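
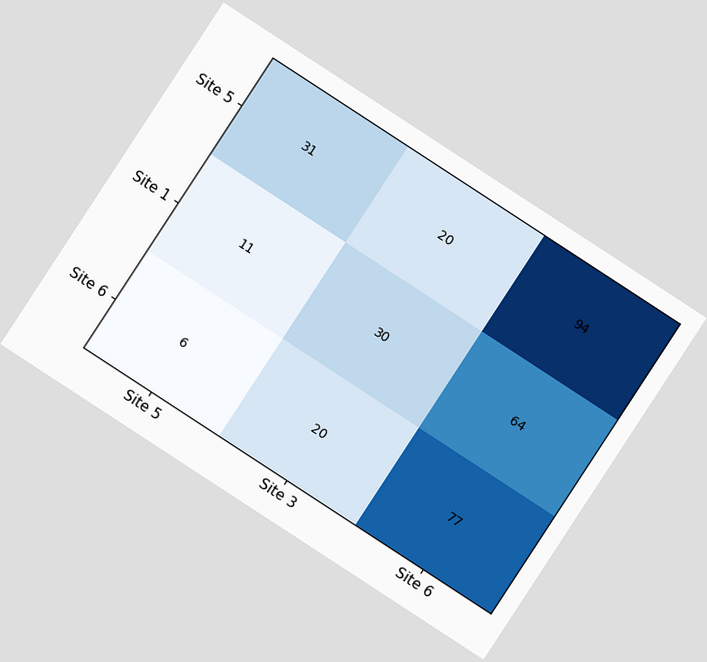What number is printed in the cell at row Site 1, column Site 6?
The chart is tilted about 33° clockwise. The (Site 1, Site 6) cell reads 64.

64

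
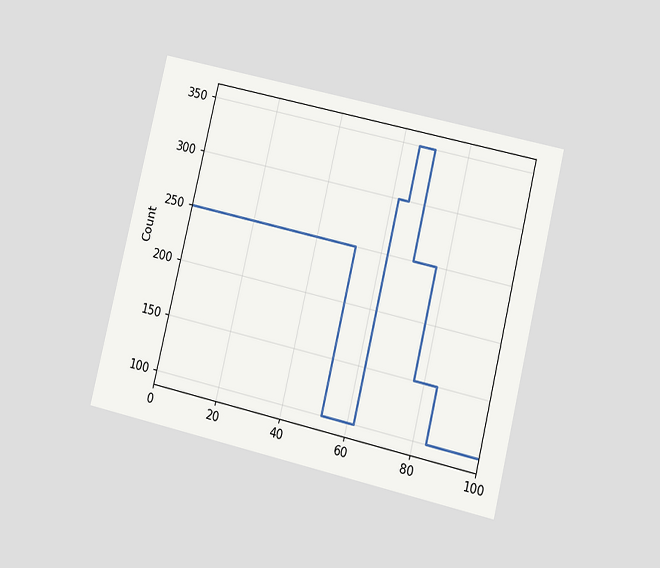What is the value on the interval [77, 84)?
150

The chart is tilted about 13° clockwise and viewed at a slight angle. On [77, 84) the step sits at 150.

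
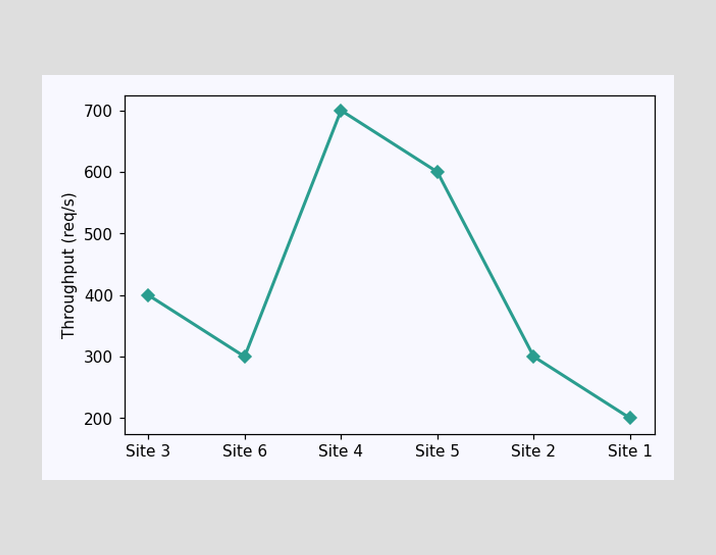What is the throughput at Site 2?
300req/s

At Site 2, the line is at 300req/s.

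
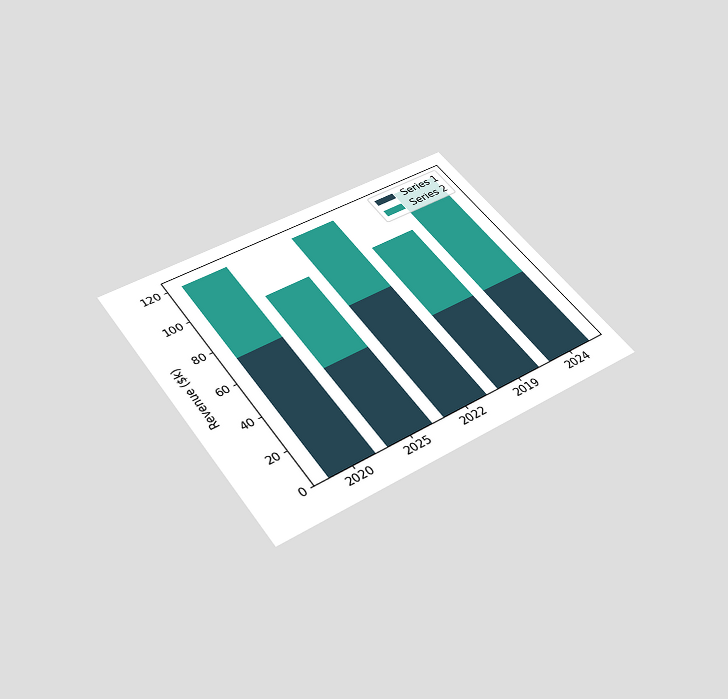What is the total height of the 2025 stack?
$96k

The chart is tilted about 35° counter-clockwise and viewed slightly from below. The 2025 stack's top reaches $96k on the y-axis.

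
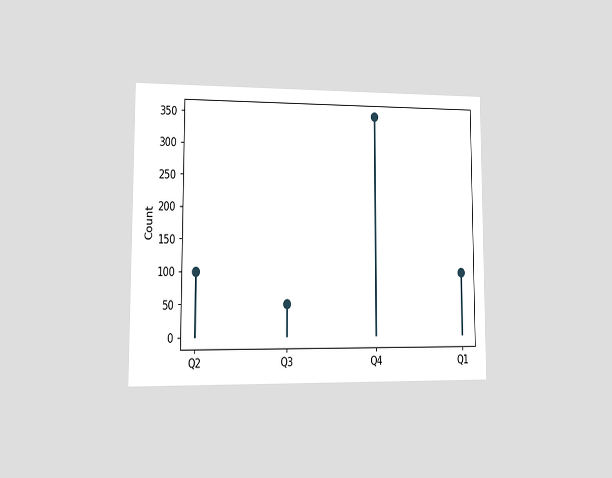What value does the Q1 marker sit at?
The chart is viewed at a slight angle. The Q1 marker sits at 100.

100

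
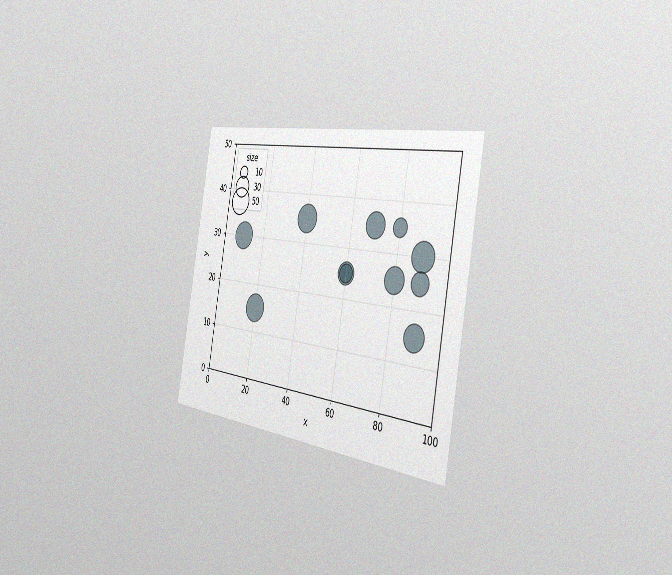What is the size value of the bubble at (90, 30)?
50

The chart is tilted about 10° clockwise and viewed slightly from the right, with some photo noise. Matching the bubble at (90, 30) against the size legend gives 50.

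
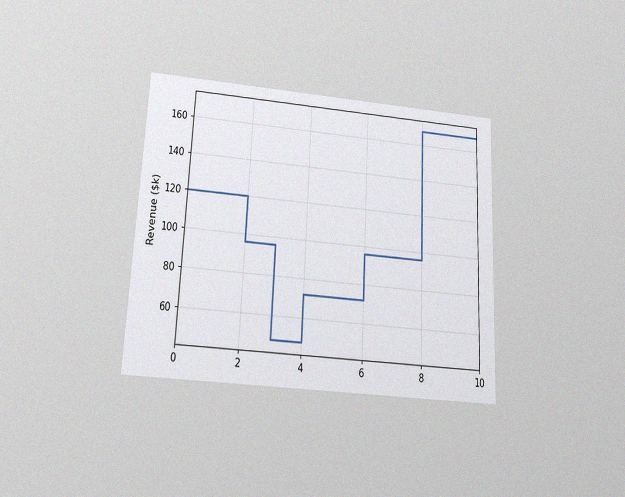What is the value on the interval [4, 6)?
The chart is tilted about 3° clockwise and viewed slightly from below, with some photo noise. On [4, 6) the step sits at $72k.

$72k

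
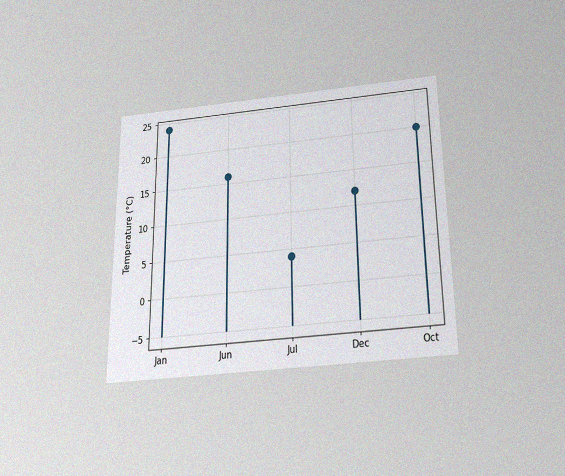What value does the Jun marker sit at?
16°C

The chart is viewed slightly from below, with some photo noise. The Jun marker sits at 16°C.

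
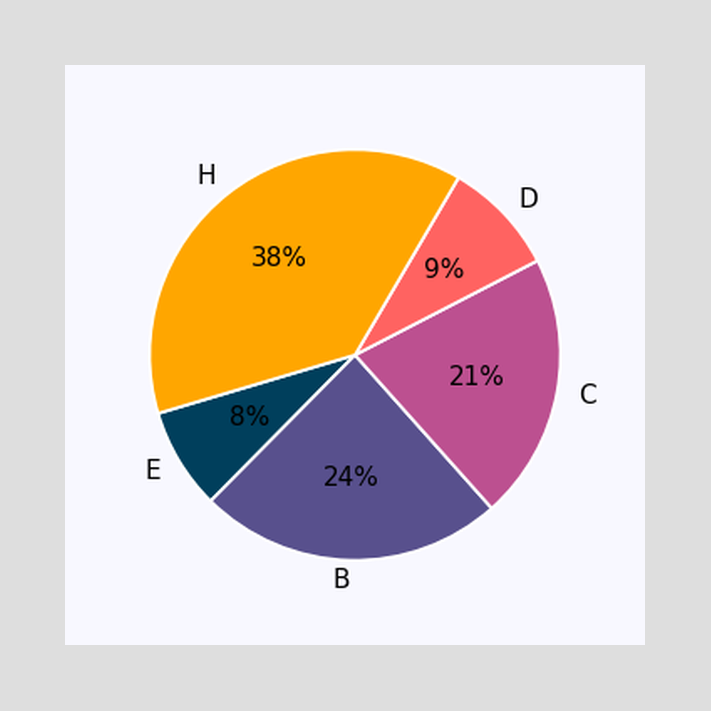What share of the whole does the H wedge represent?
38%

The H slice takes up 38% of the pie.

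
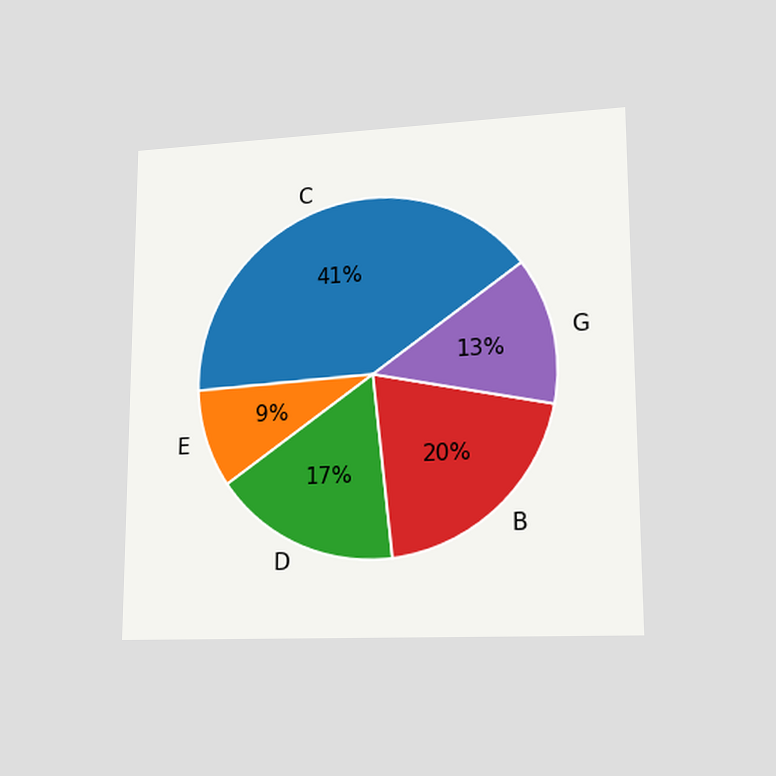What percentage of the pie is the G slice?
The chart is viewed at a slight angle. The G slice takes up 13% of the pie.

13%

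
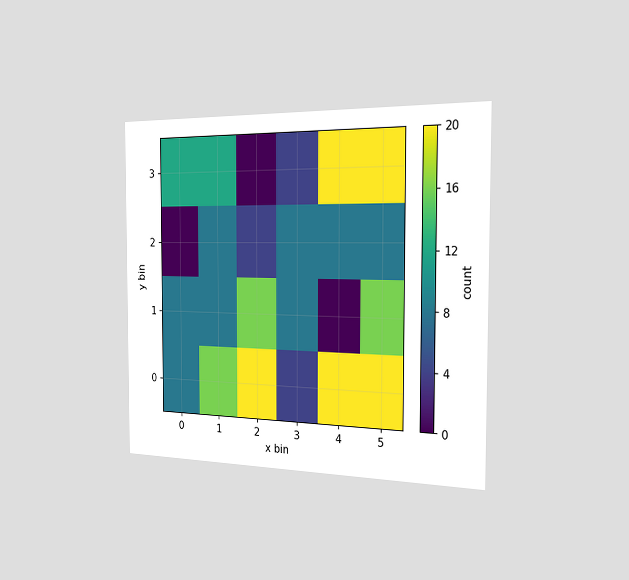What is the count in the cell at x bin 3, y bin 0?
The chart is viewed slightly from the right. Matching the cell (3, 0) against the colorbar gives 4.

4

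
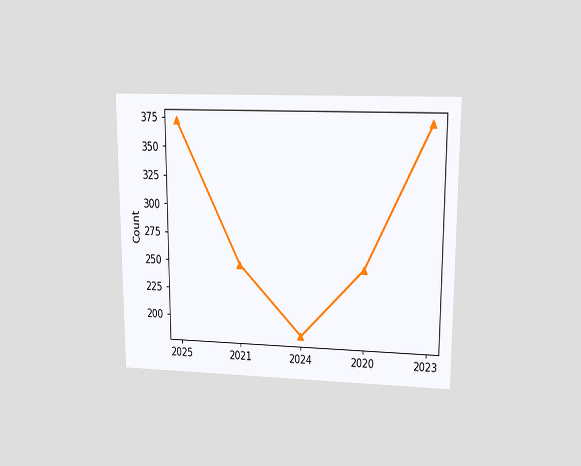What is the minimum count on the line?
The chart is viewed at a slight angle. The lowest point is at 2024, and reading across to the y-axis gives 186.

186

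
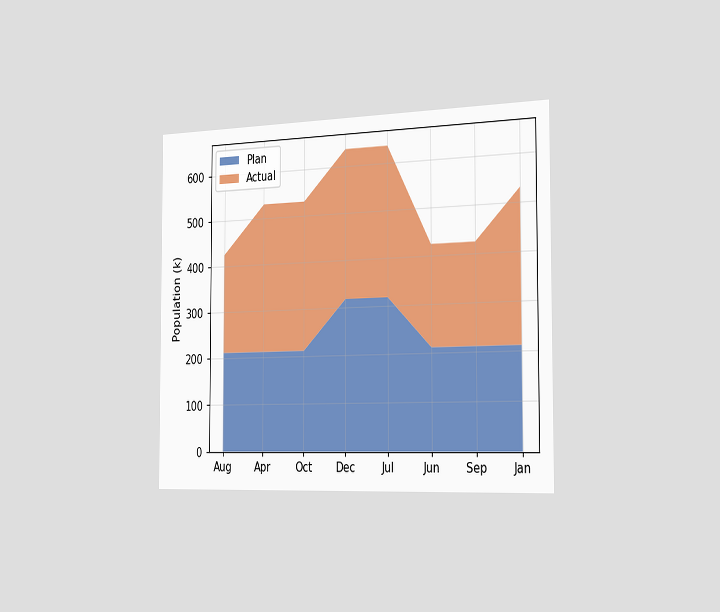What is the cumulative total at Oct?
530k

The chart is viewed slightly from the right. The stacked total at Oct reaches 530k.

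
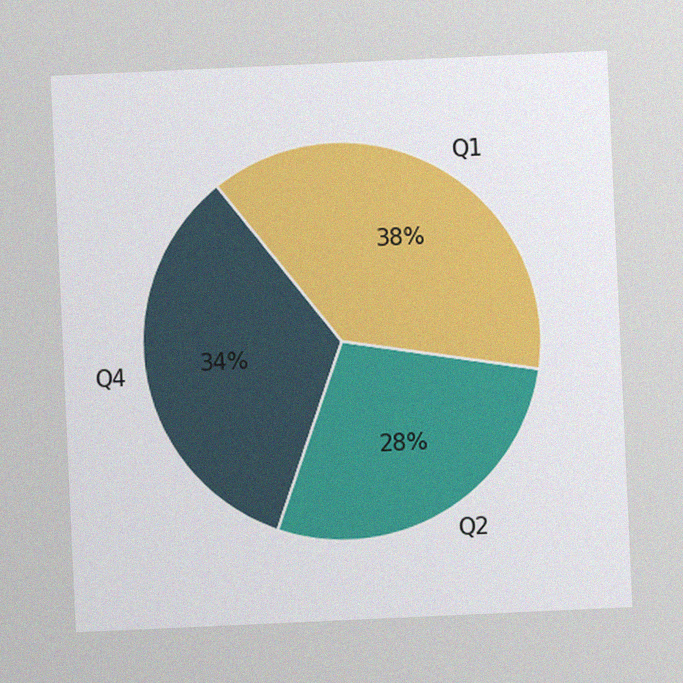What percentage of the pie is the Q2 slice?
The chart is tilted about 3° counter-clockwise, with some photo noise. The Q2 slice takes up 28% of the pie.

28%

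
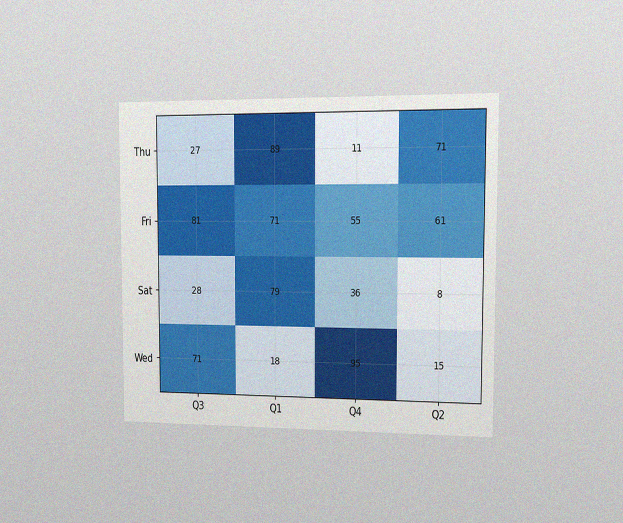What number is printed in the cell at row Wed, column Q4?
The chart is viewed slightly from the right, with some photo noise. The (Wed, Q4) cell reads 95.

95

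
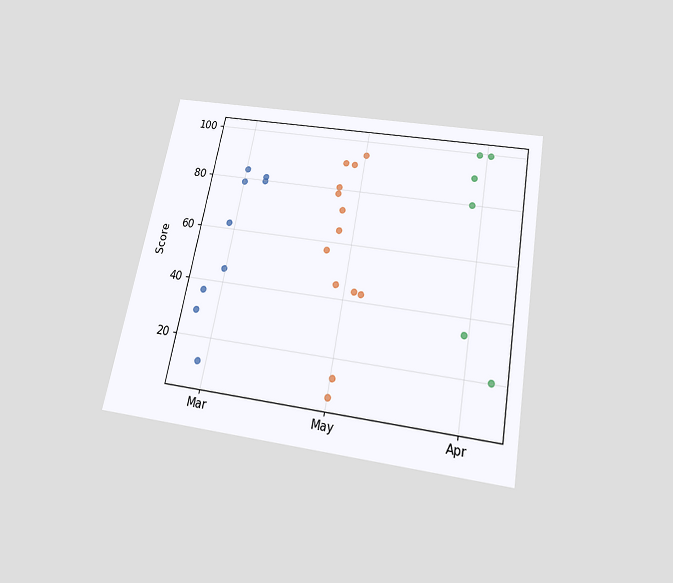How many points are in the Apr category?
6

The chart is tilted about 11° clockwise and viewed slightly from below. Counting the markers in the Apr column gives 6.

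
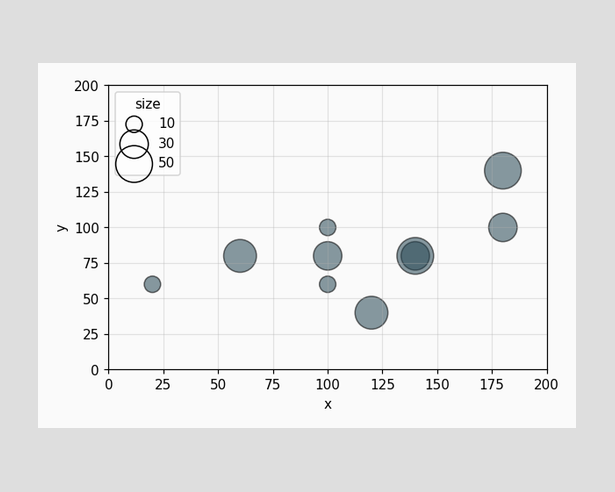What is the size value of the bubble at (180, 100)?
30

Matching the bubble at (180, 100) against the size legend gives 30.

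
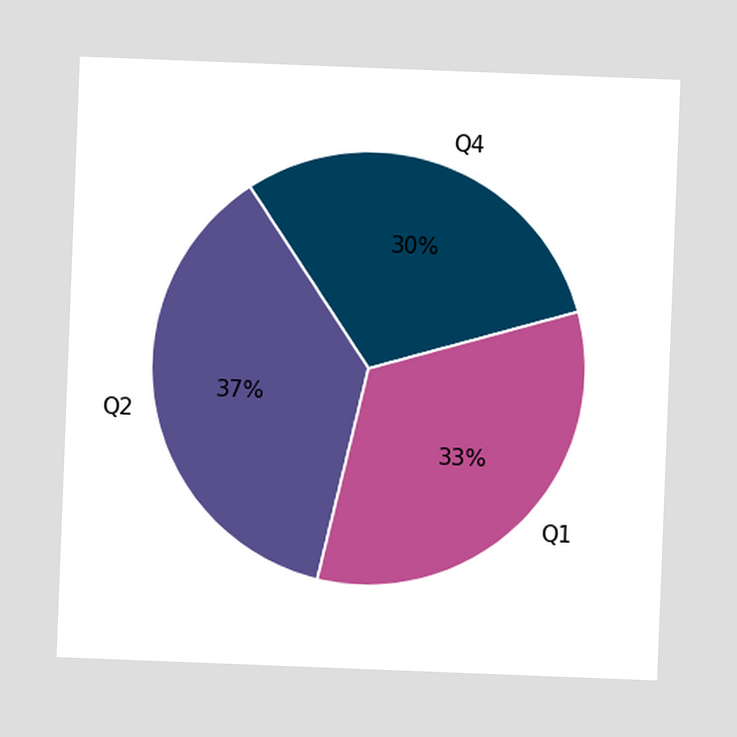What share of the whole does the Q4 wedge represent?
The chart is tilted about 2° clockwise. The Q4 slice takes up 30% of the pie.

30%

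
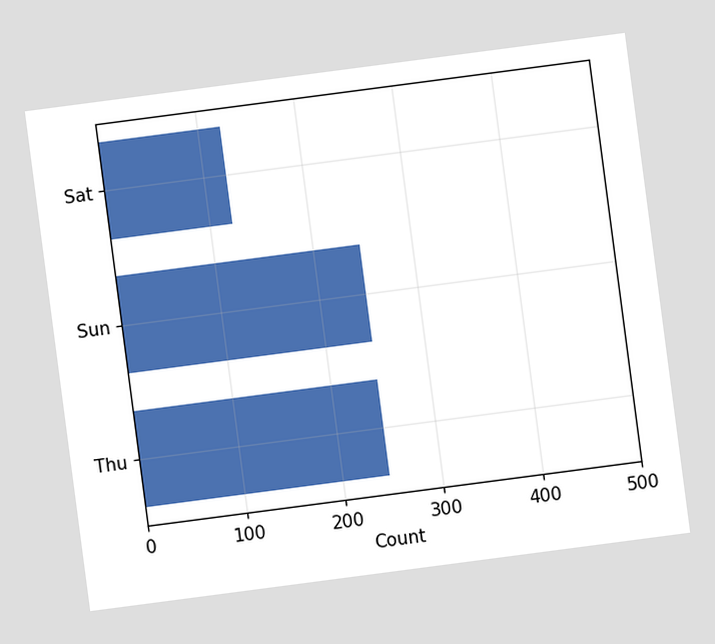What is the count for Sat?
The chart is tilted about 7° counter-clockwise. Reading along the chart's x-axis, the Sat bar reaches 124.

124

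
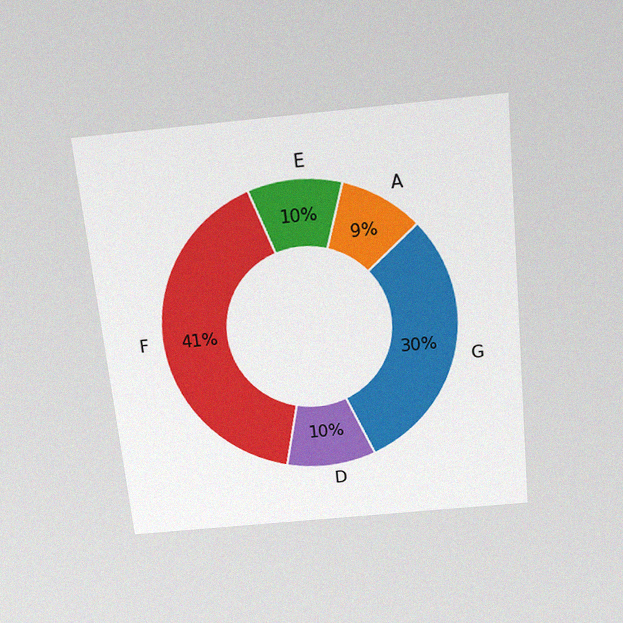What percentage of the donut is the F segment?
41%

The chart is tilted about 6° counter-clockwise and viewed slightly from above, with some photo noise. The F segment takes up 41% of the ring.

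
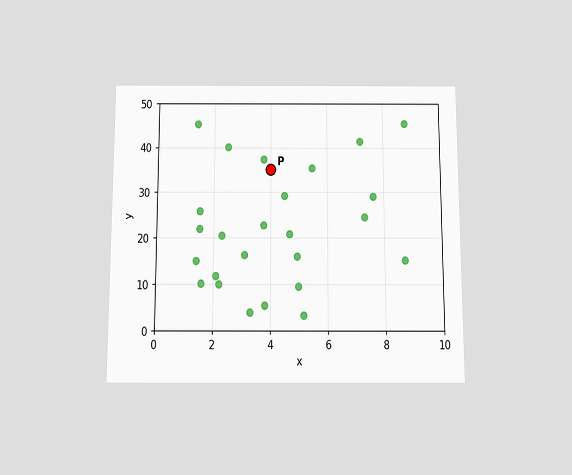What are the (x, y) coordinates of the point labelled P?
(4, 35)

The chart is viewed slightly from below. Following the gridlines from P to each axis, P sits at (4, 35).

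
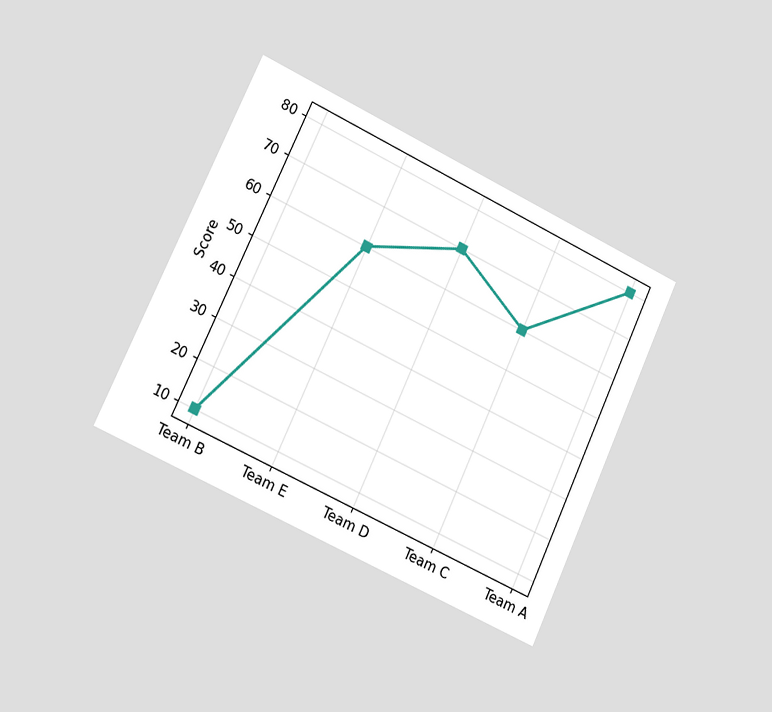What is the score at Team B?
10

The chart is tilted about 25° clockwise and viewed slightly from the left. At Team B, the line is at 10.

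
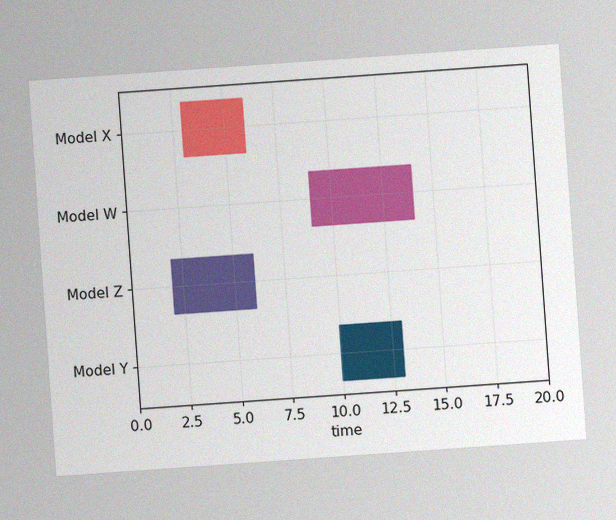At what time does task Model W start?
The chart is tilted about 4° counter-clockwise, with some photo noise. The Model W bar begins at t=9.

9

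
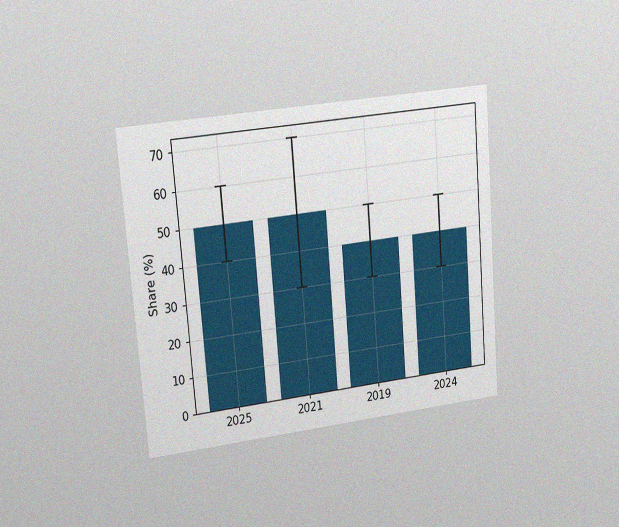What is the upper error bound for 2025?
The chart is tilted about 5° counter-clockwise and viewed slightly from the left, with some photo noise. The 2025 bar's upper whisker reaches 60%.

60%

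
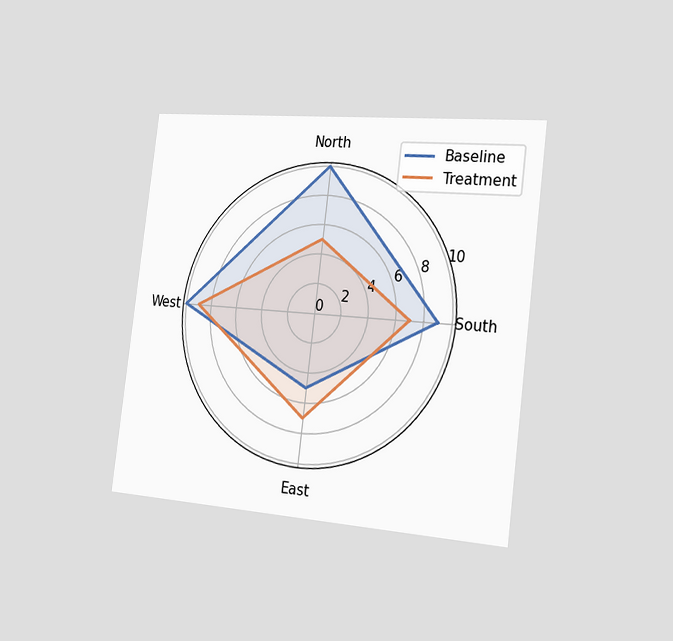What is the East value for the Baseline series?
The chart is tilted about 7° clockwise and viewed slightly from the right. On the East axis, Baseline reaches 5.

5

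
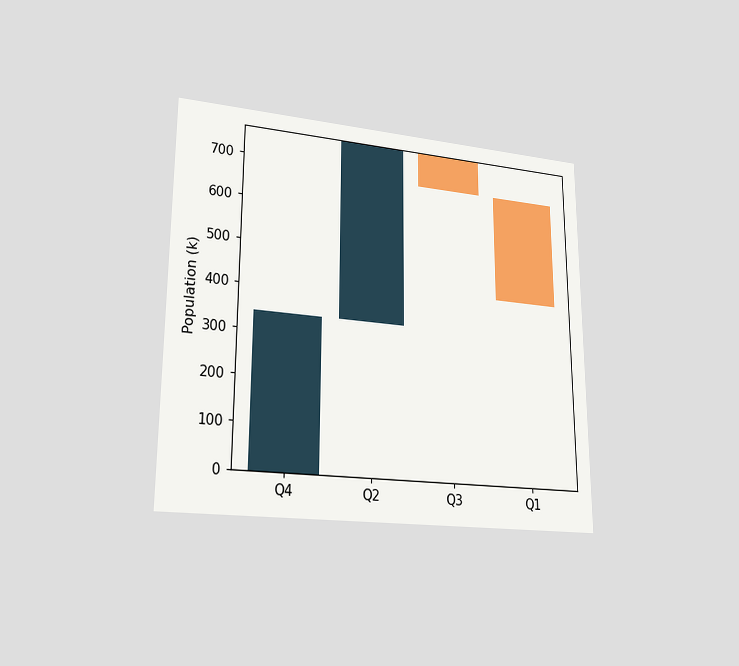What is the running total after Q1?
The chart is viewed at a slight angle. After Q1 the running total reaches 425k.

425k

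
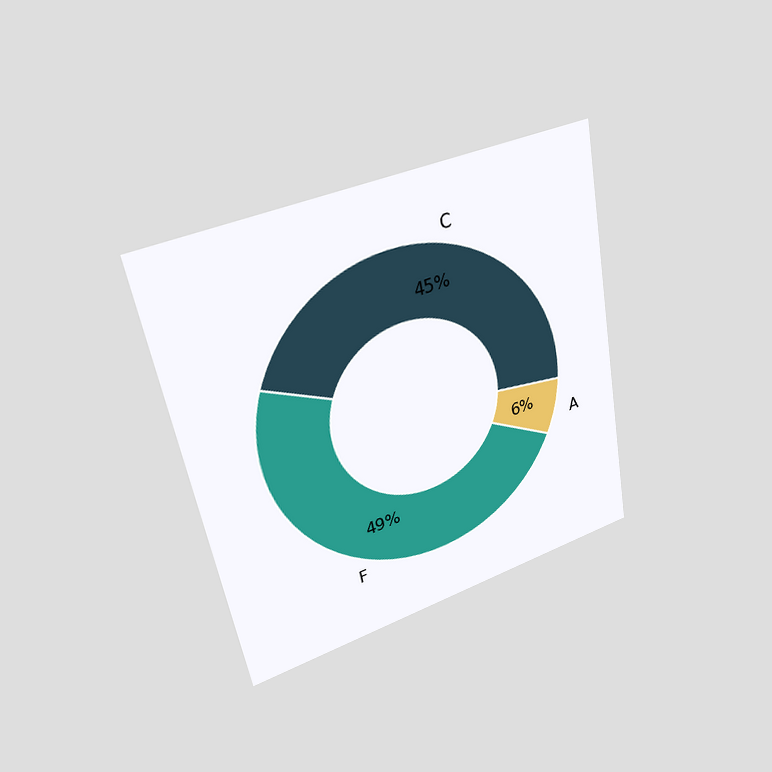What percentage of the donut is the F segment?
The chart is tilted about 11° counter-clockwise and viewed at a slight angle. The F segment takes up 49% of the ring.

49%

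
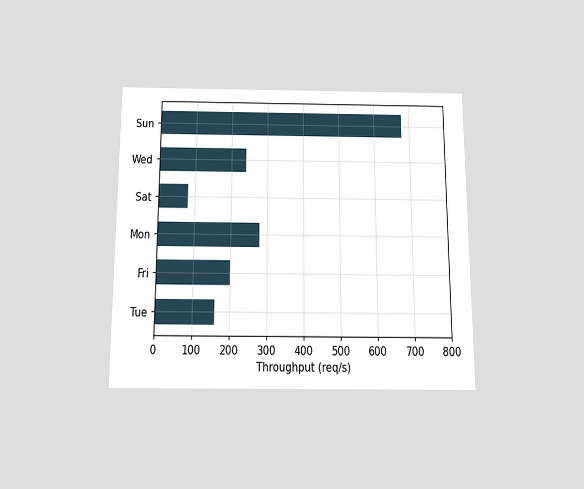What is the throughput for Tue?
The chart is viewed slightly from below. Reading along the chart's x-axis, the Tue bar reaches 160req/s.

160req/s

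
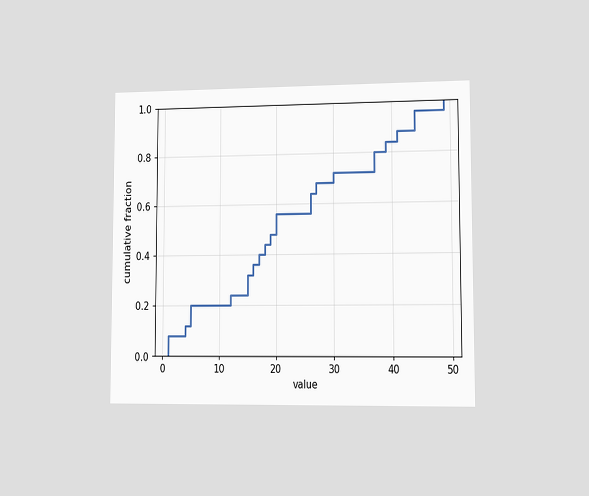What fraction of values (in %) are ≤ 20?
The chart is viewed slightly from the right. At x=20 the ECDF step is at 56%.

56%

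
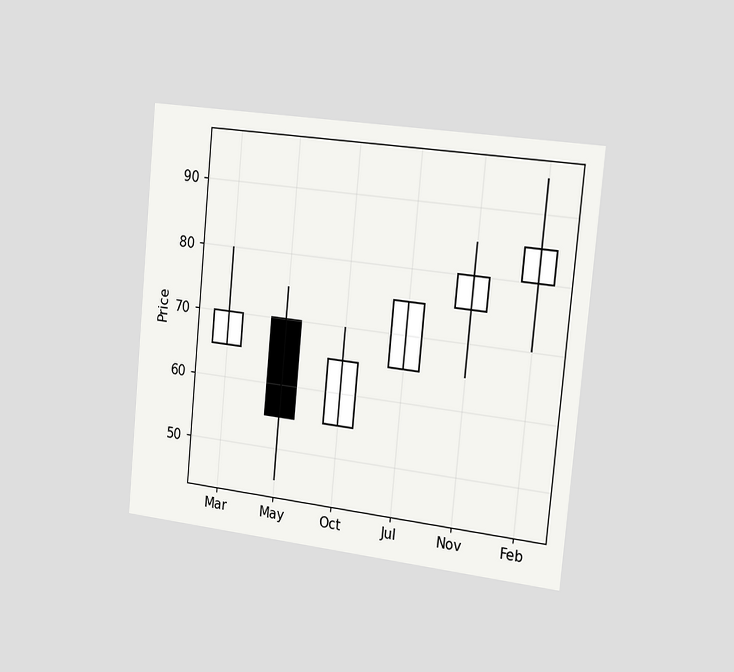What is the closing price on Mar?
The chart is tilted about 5° clockwise and viewed slightly from the right. The Mar candle closes at 70.

70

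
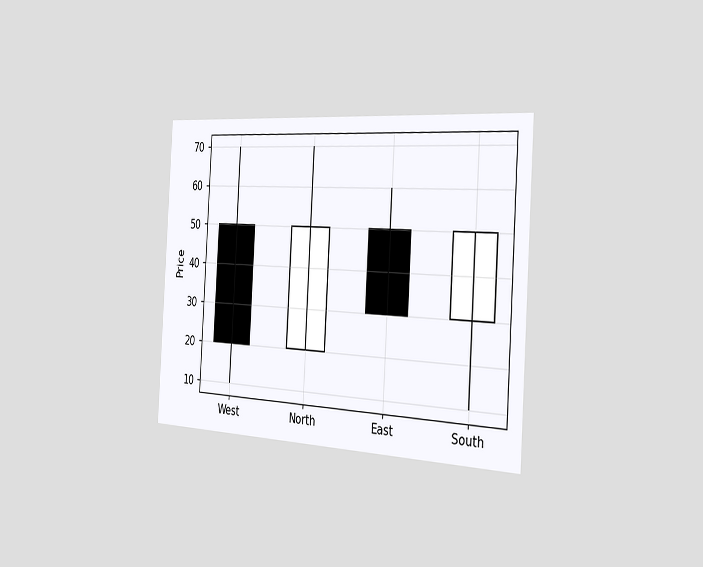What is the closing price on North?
50

The chart is tilted about 3° clockwise and viewed slightly from the right. The North candle closes at 50.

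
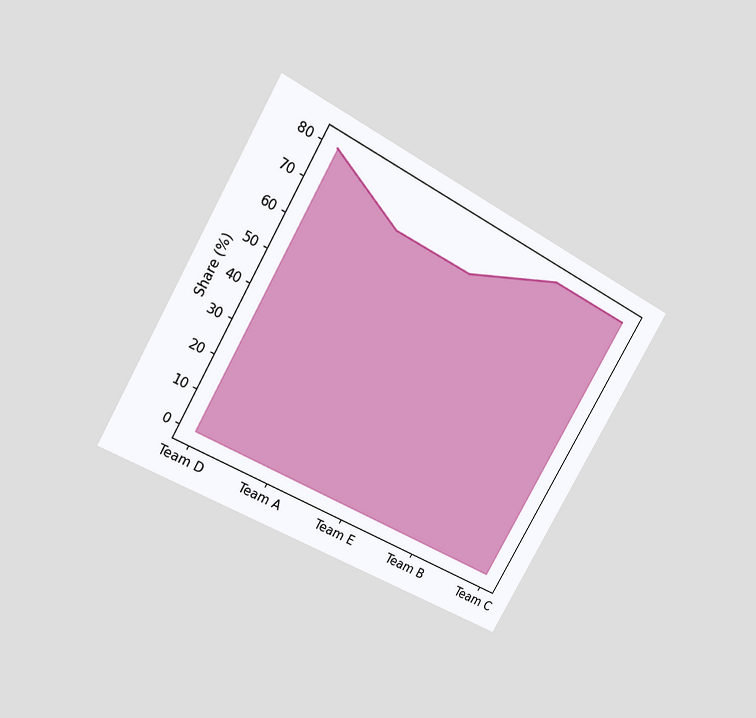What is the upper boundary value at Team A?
70%

The chart is tilted about 29° clockwise and viewed at a slight angle. At Team A the upper boundary is at 70%.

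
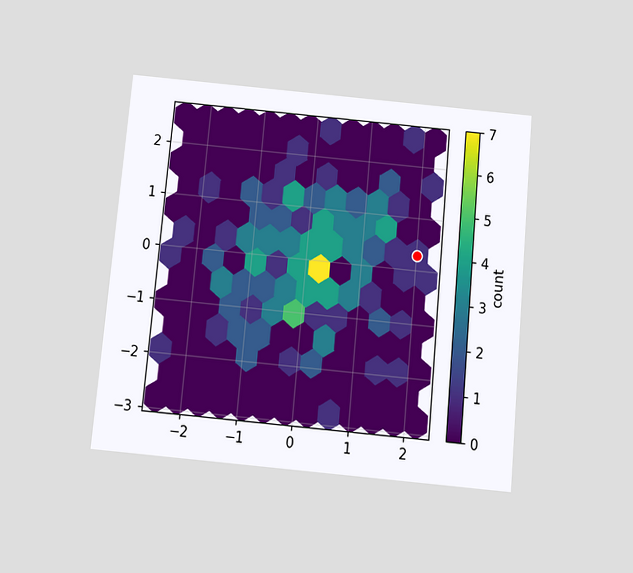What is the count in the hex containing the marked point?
The chart is tilted about 5° clockwise and viewed slightly from below. The marked hex reads 1 on the colorbar.

1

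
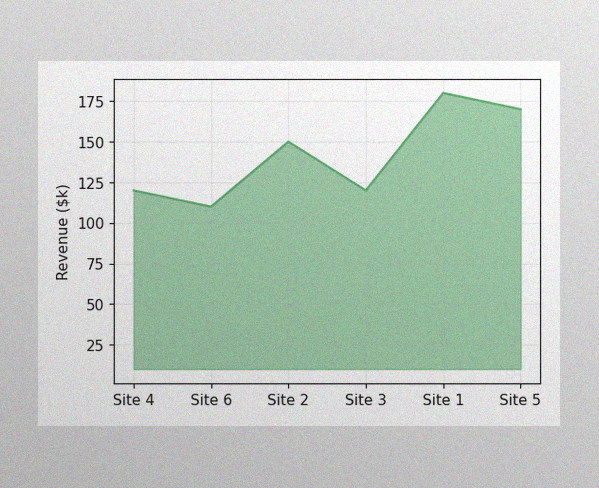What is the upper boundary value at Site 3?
$120k

The image has some photo noise and uneven lighting. At Site 3 the upper boundary is at $120k.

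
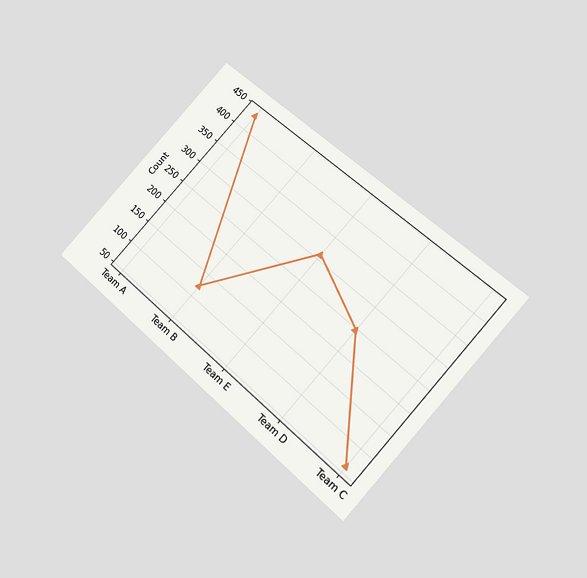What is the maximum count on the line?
The chart is tilted about 42° clockwise and viewed at a slight angle. The highest point is at Team A, and reading across to the y-axis gives 434.

434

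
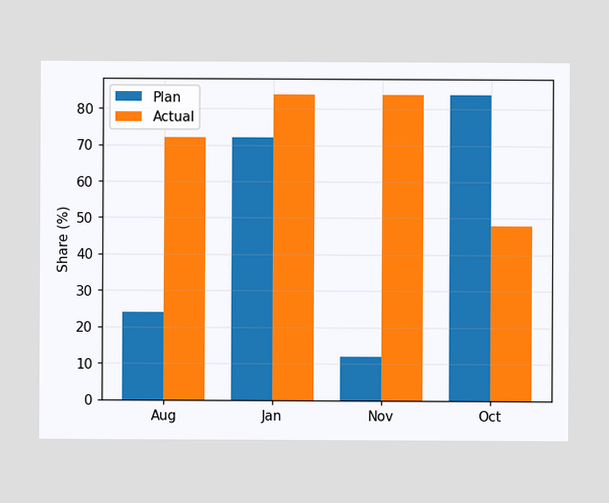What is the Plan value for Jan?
The Plan bar at Jan reaches 72% on the y-axis.

72%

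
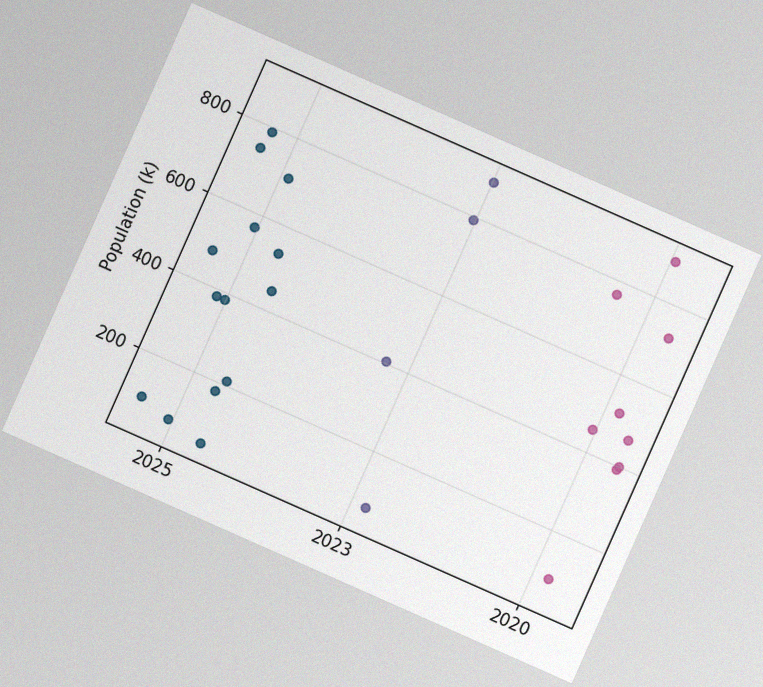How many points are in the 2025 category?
The chart is tilted about 24° clockwise, with some photo noise. Counting the markers in the 2025 column gives 14.

14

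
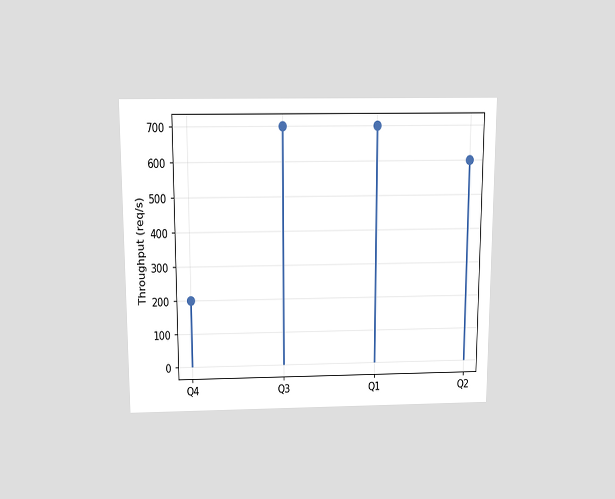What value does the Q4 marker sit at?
The chart is viewed slightly from above. The Q4 marker sits at 200req/s.

200req/s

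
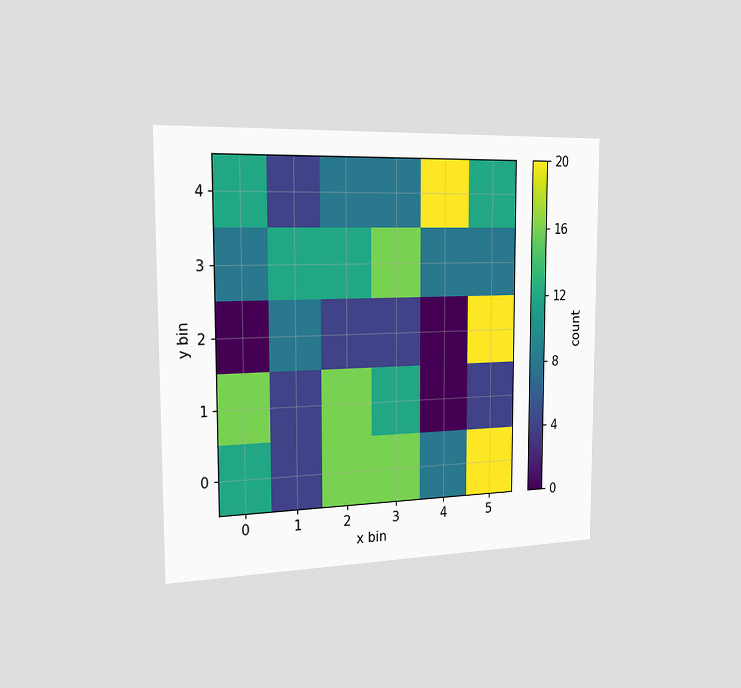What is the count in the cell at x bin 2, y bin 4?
The chart is viewed slightly from the left. Matching the cell (2, 4) against the colorbar gives 8.

8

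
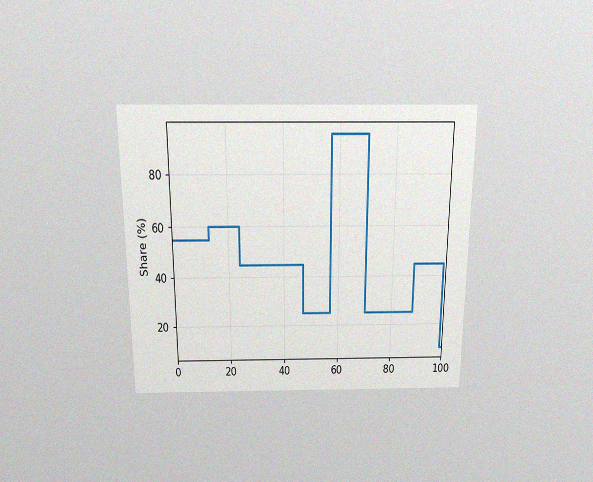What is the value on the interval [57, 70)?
95%

The chart is viewed slightly from above, with some photo noise. On [57, 70) the step sits at 95%.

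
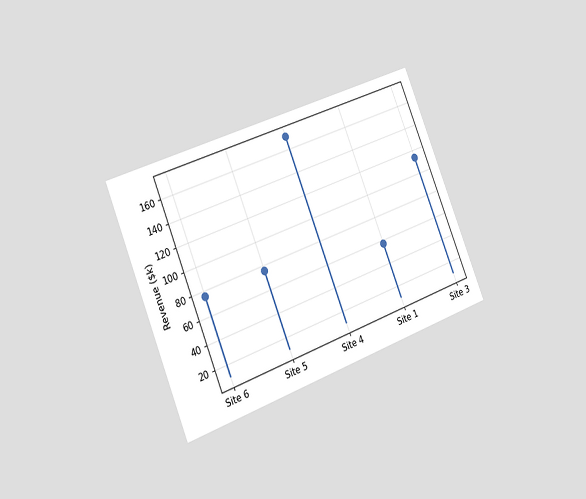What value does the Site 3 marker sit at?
The chart is tilted about 22° counter-clockwise and viewed slightly from the left. The Site 3 marker sits at $114k.

$114k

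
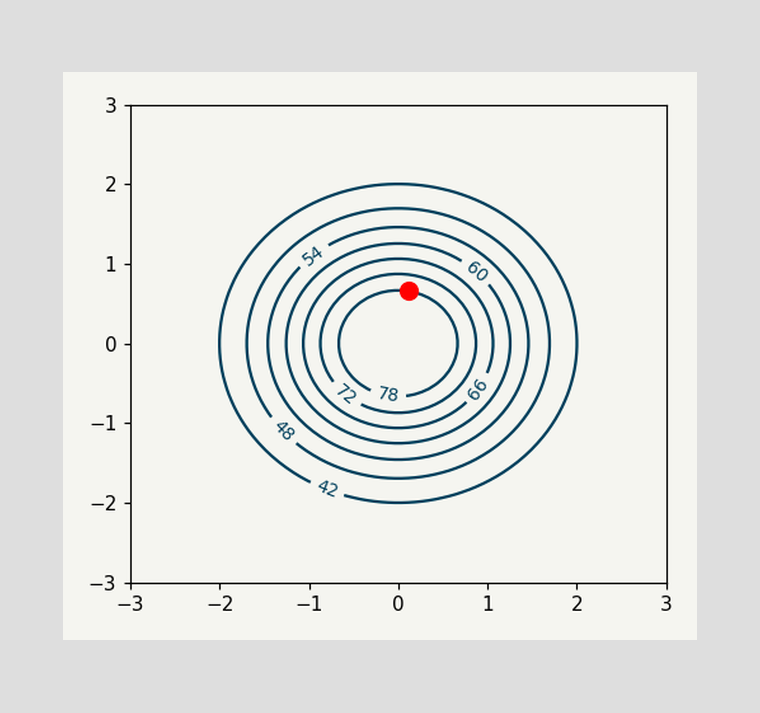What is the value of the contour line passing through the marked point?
78

The marked point sits on the contour labelled 78.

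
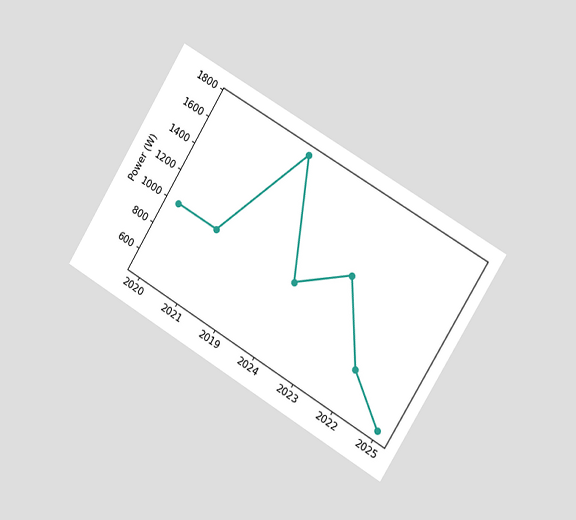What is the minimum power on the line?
500W

The chart is tilted about 31° clockwise and viewed slightly from the right. The lowest point is at 2025, and reading across to the y-axis gives 500W.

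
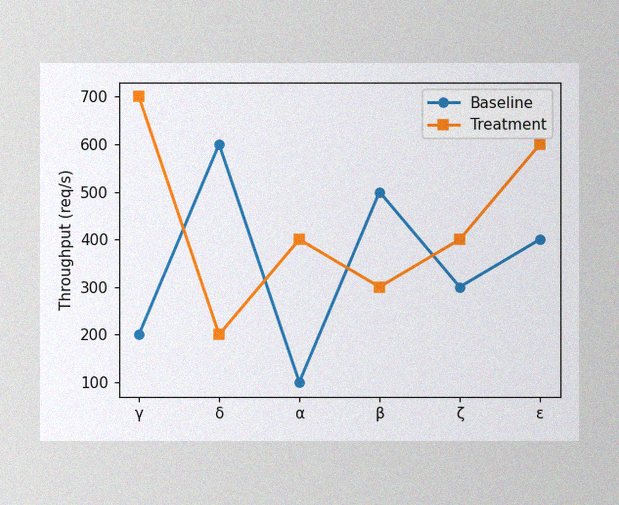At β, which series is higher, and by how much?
The image has some photo noise and uneven lighting. At β, Baseline sits above the other line by 200req/s.

Baseline, by 200req/s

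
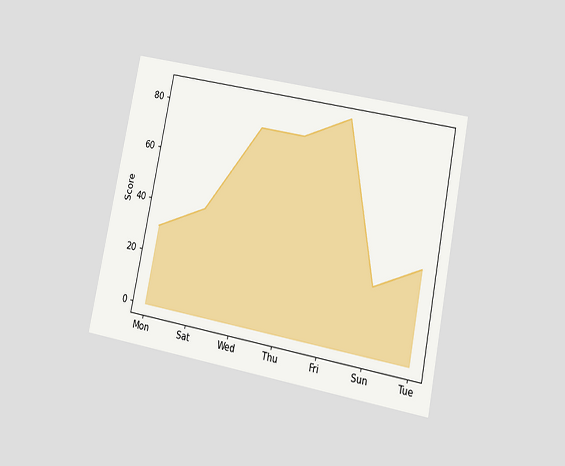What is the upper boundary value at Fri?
85

The chart is tilted about 11° clockwise and viewed at a slight angle. At Fri the upper boundary is at 85.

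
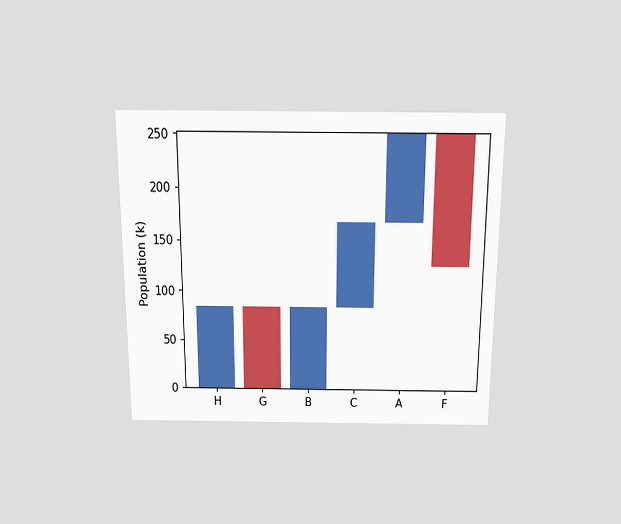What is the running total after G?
The chart is viewed slightly from above. After G the running total reaches 0k.

0k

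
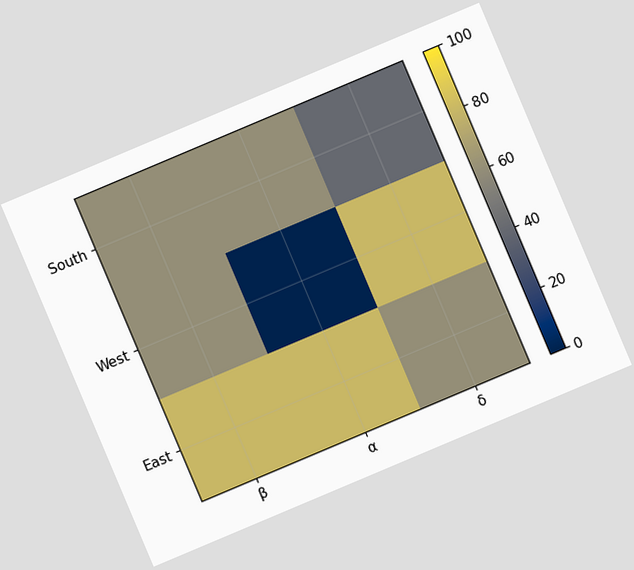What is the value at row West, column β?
60

The chart is tilted about 23° counter-clockwise. Matching cell (West, β) against the colorbar gives 60.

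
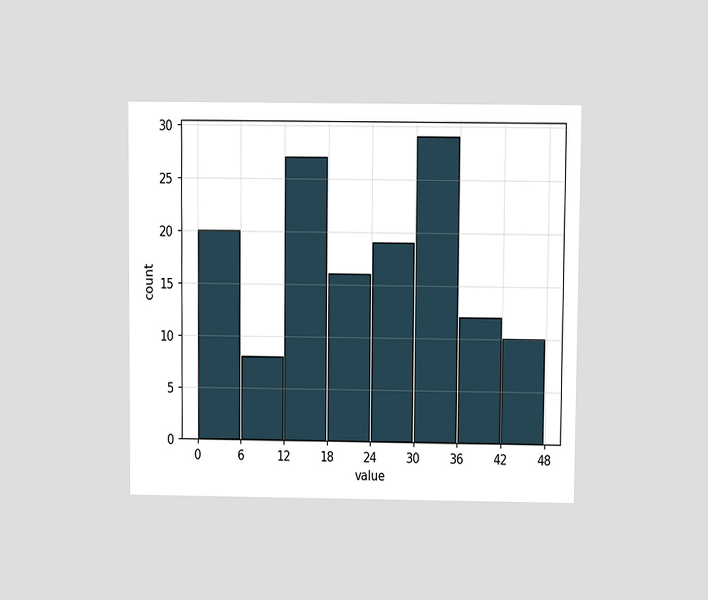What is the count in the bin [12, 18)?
27

The chart is viewed slightly from above. The [12, 18) bin has height 27.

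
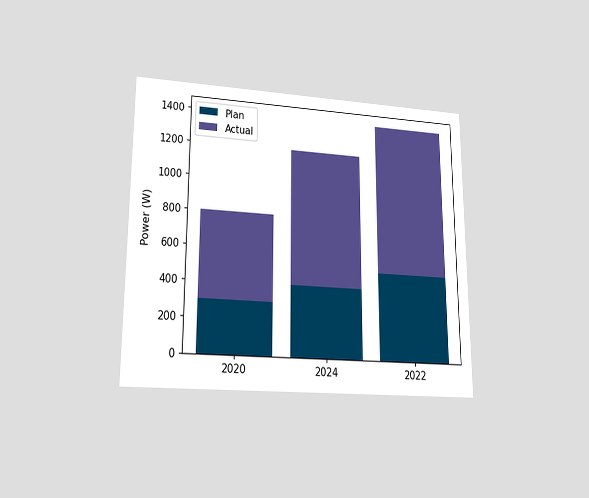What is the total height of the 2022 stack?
1400W

The chart is viewed at a slight angle. The 2022 stack's top reaches 1400W on the y-axis.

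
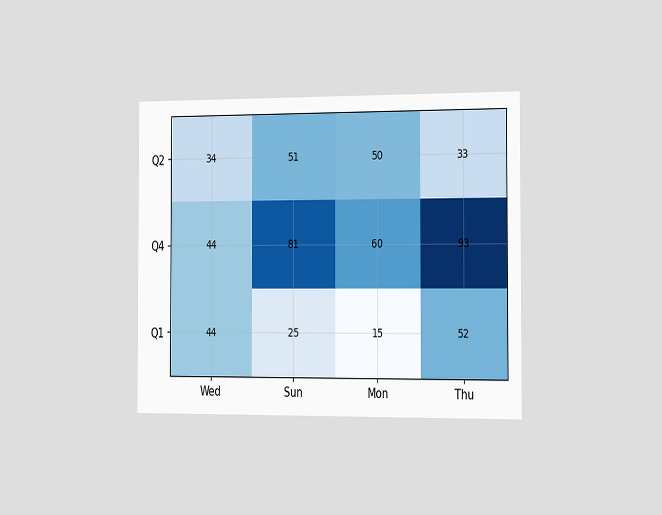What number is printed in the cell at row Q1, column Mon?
The chart is viewed slightly from the right. The (Q1, Mon) cell reads 15.

15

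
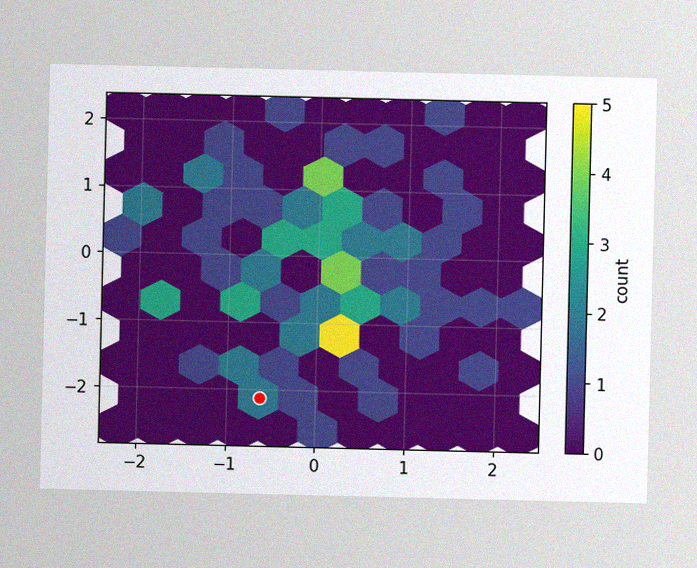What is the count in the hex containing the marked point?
2

The image has some photo noise and uneven lighting. The marked hex reads 2 on the colorbar.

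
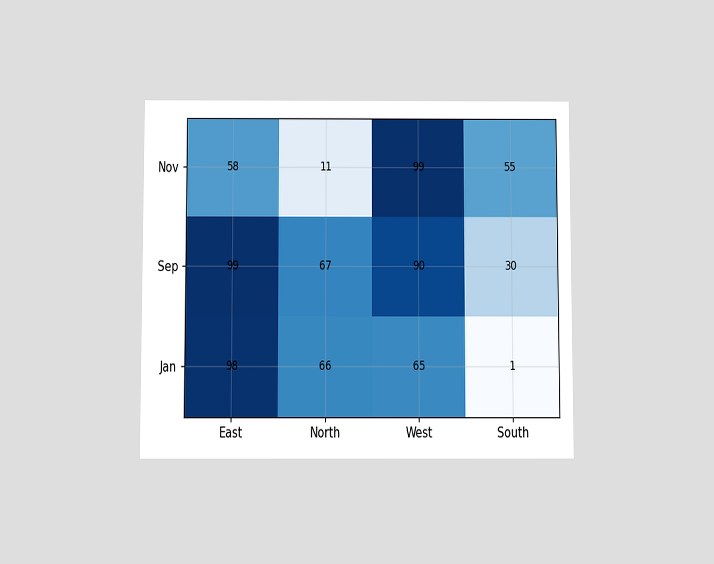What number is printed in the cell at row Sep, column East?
The chart is viewed slightly from below. The (Sep, East) cell reads 99.

99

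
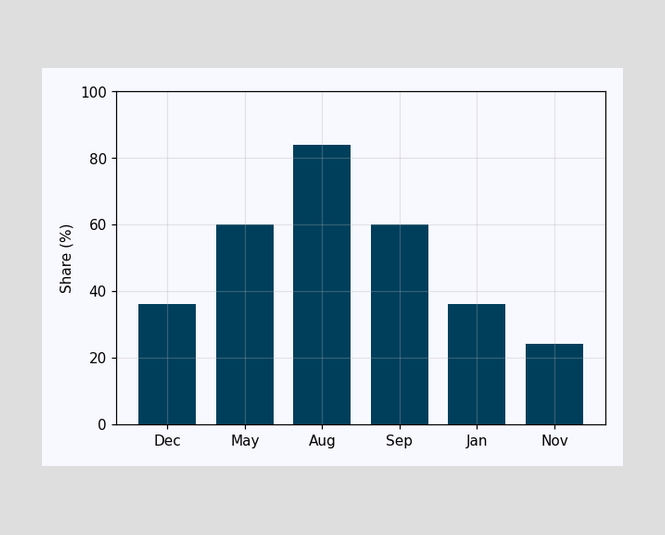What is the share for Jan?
Reading along the chart's y-axis, the Jan bar reaches 36%.

36%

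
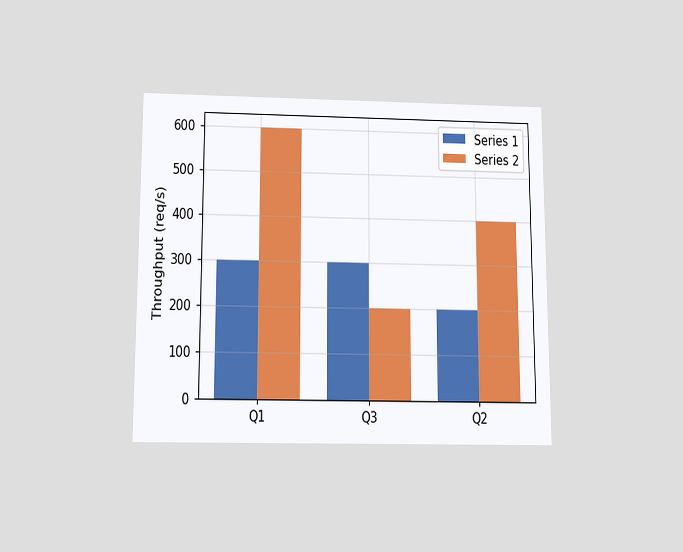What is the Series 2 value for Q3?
200req/s

The chart is viewed slightly from below. The Series 2 bar at Q3 reaches 200req/s on the y-axis.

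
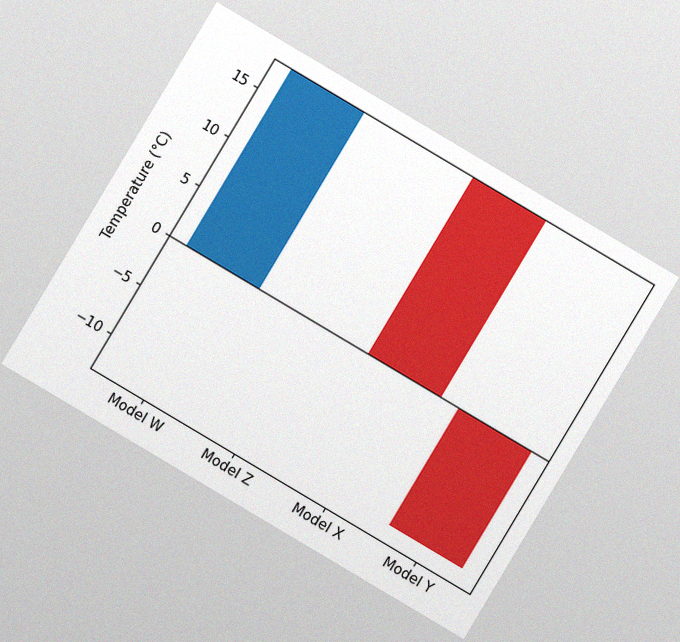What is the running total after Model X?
0°C

The chart is tilted about 31° clockwise, with some photo noise. After Model X the running total reaches 0°C.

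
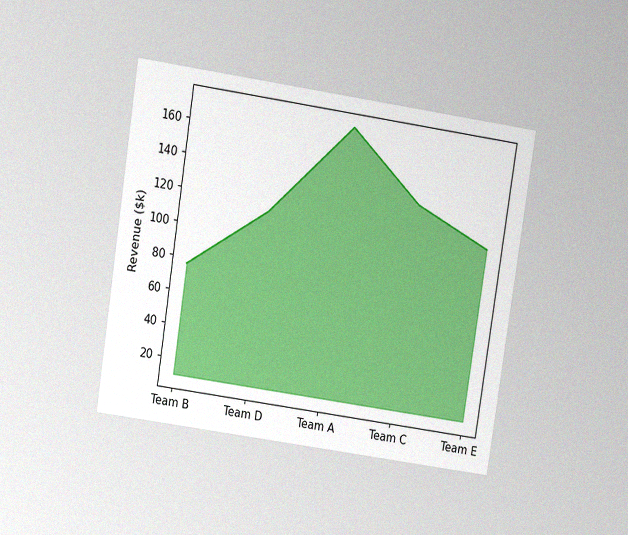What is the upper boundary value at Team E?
The chart is tilted about 9° clockwise and viewed at a slight angle, with some photo noise. At Team E the upper boundary is at $114k.

$114k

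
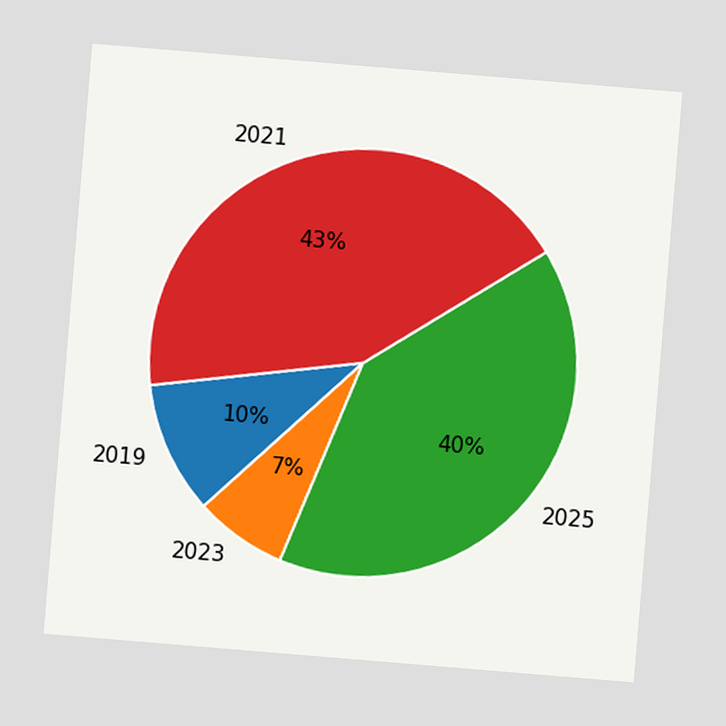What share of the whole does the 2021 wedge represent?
43%

The chart is tilted about 5° clockwise. The 2021 slice takes up 43% of the pie.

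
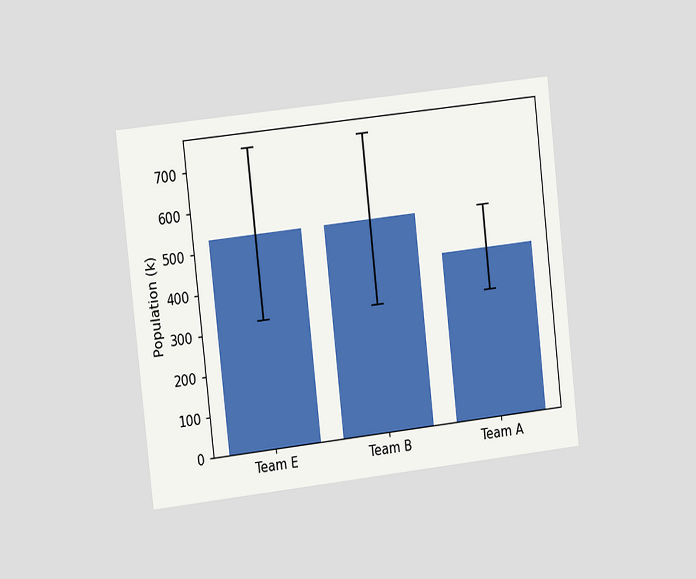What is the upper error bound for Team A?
The chart is tilted about 6° counter-clockwise and viewed slightly from the left. The Team A bar's upper whisker reaches 530k.

530k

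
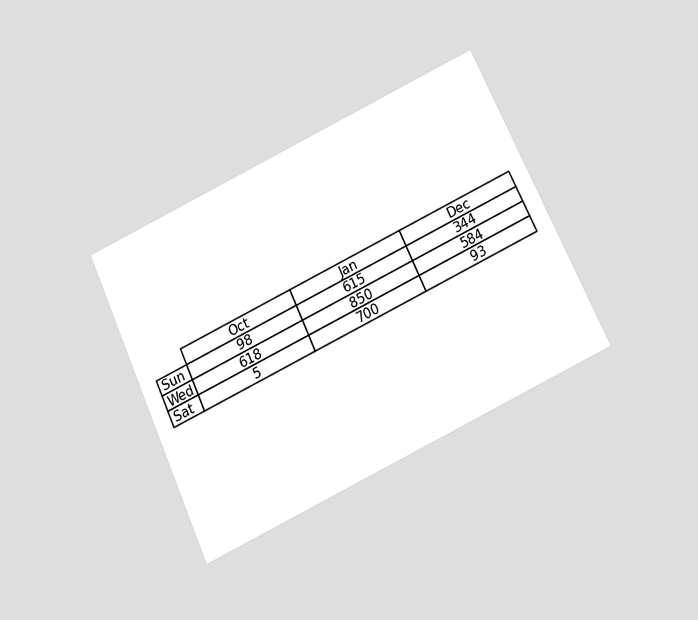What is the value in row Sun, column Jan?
615

The chart is tilted about 25° counter-clockwise and viewed slightly from below. The (Sun, Jan) cell reads 615.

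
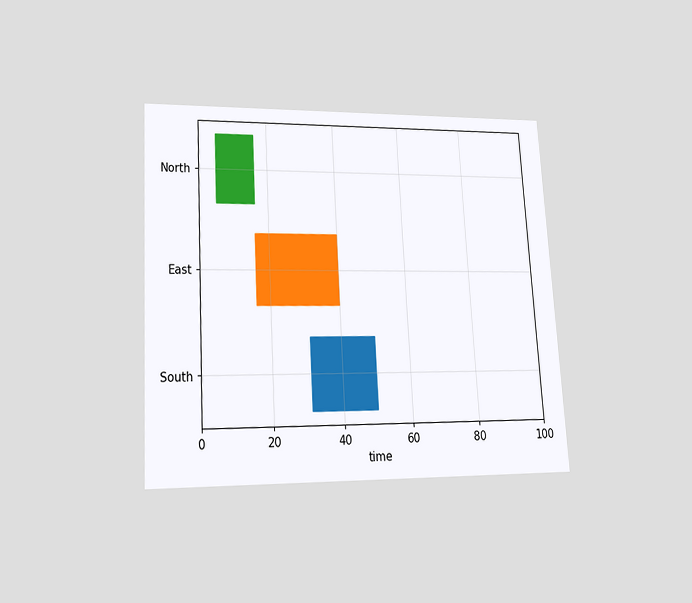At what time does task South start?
31

The chart is tilted about 3° counter-clockwise and viewed at a slight angle. The South bar begins at t=31.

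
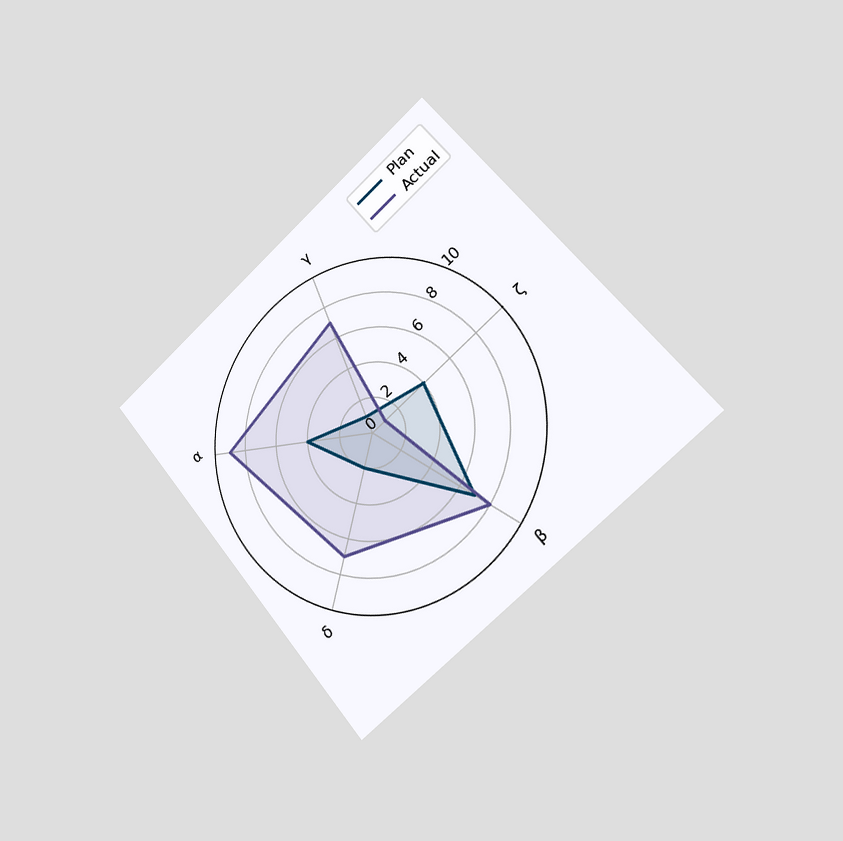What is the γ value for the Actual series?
The chart is tilted about 40° counter-clockwise and viewed slightly from the right. On the γ axis, Actual reaches 7.

7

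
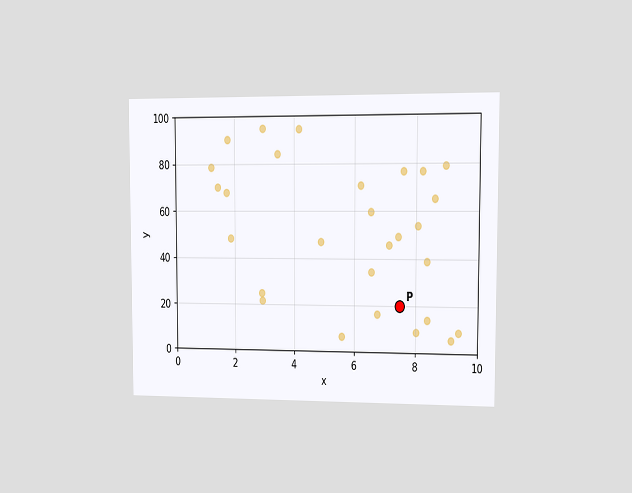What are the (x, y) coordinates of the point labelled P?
The chart is viewed at a slight angle. Following the gridlines from P to each axis, P sits at (7.5, 20).

(7.5, 20)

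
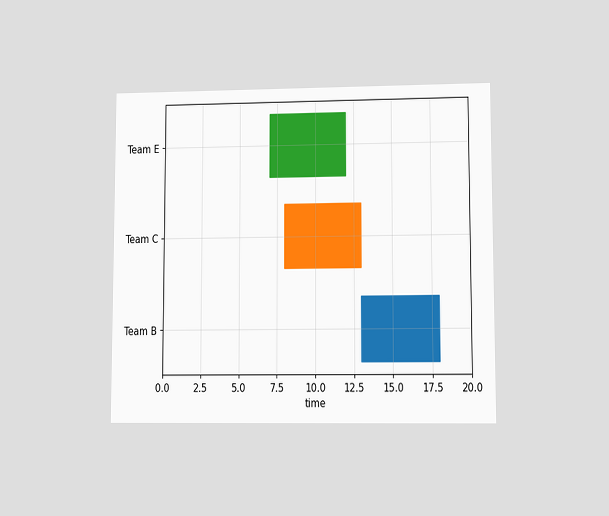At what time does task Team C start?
8

The chart is viewed at a slight angle. The Team C bar begins at t=8.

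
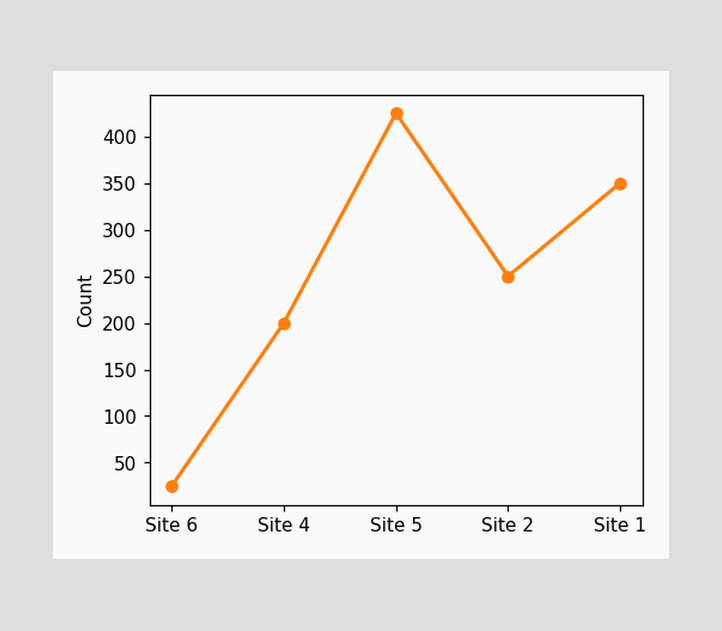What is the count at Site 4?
At Site 4, the line is at 200.

200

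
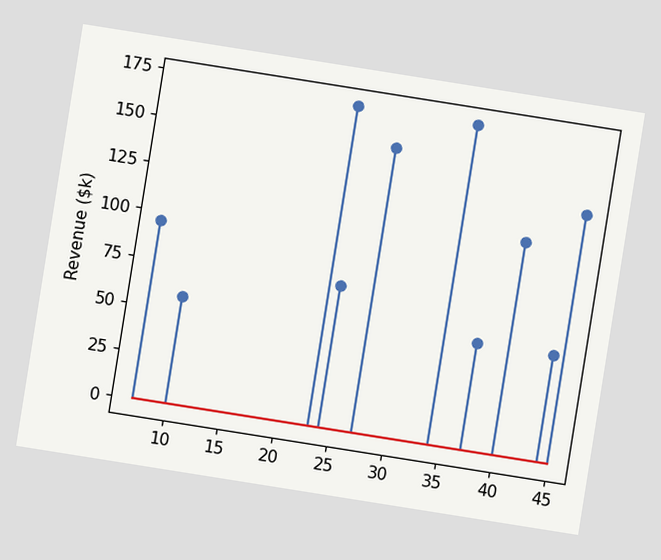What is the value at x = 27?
The chart is tilted about 9° clockwise. The stem at x=27 reaches $152k.

$152k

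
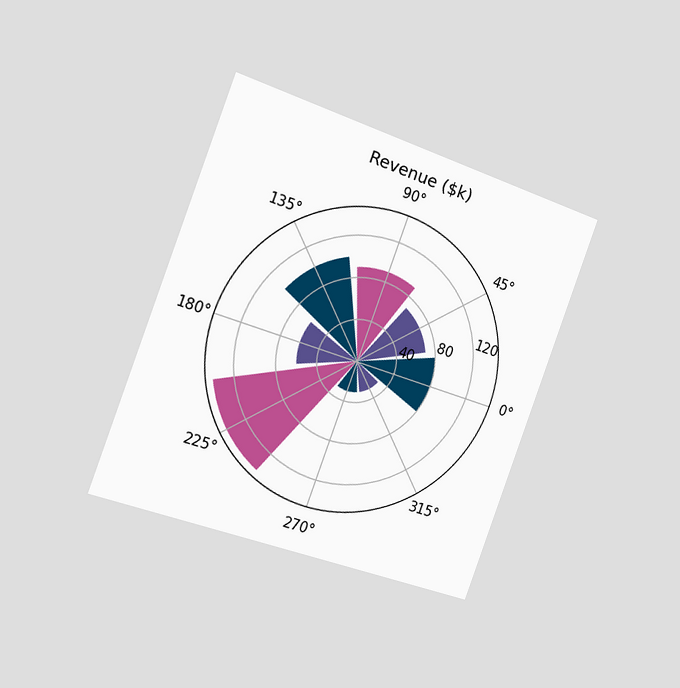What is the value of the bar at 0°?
$80k

The chart is tilted about 20° clockwise and viewed slightly from the left. The bar at 0° reaches $80k on the radial axis.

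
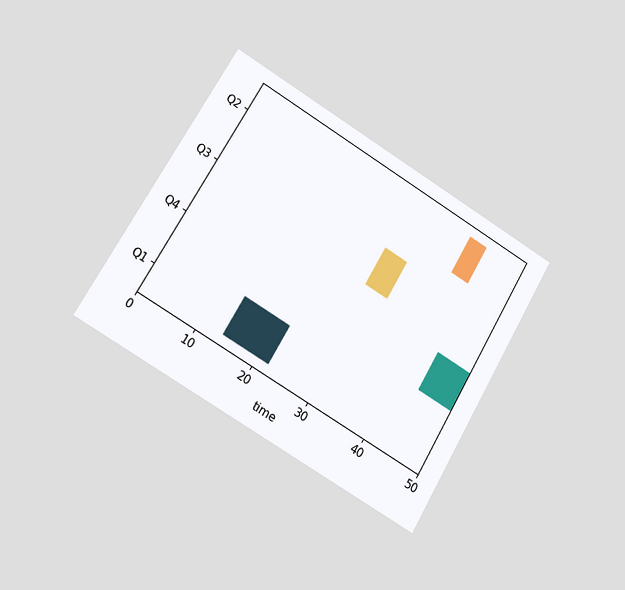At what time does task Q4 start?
44

The chart is tilted about 31° clockwise and viewed slightly from the left. The Q4 bar begins at t=44.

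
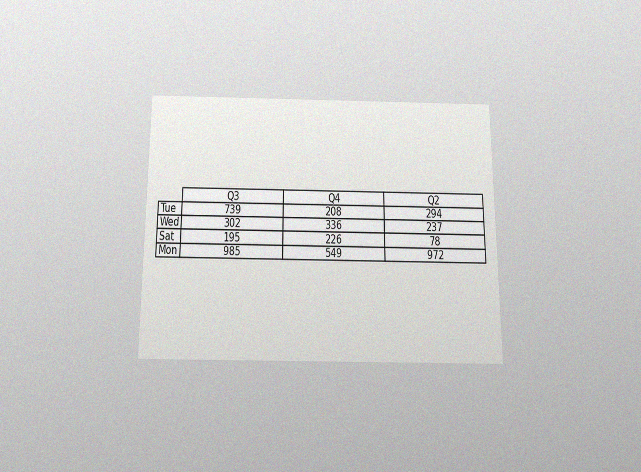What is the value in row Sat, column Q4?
The chart is viewed slightly from below, with some photo noise. The (Sat, Q4) cell reads 226.

226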